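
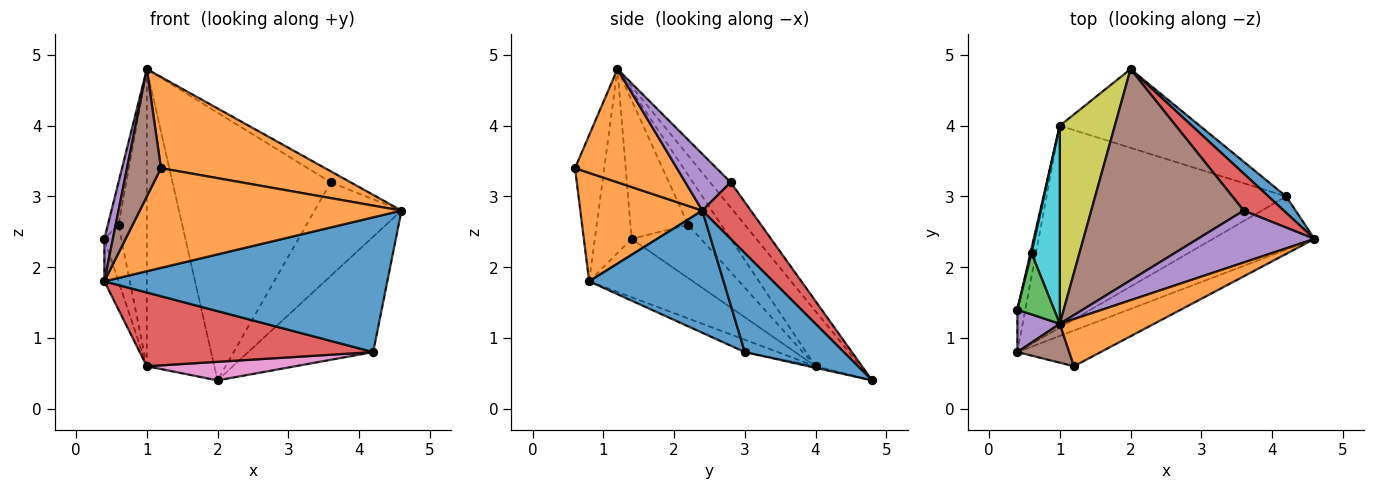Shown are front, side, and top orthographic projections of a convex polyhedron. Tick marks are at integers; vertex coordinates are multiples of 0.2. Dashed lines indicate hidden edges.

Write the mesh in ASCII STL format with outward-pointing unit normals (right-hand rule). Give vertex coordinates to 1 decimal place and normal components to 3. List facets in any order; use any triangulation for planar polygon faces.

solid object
 facet normal 0.617 0.779 0.110
  outer loop
   vertex 4.2 3.0 0.8
   vertex 2.0 4.8 0.4
   vertex 4.6 2.4 2.8
  endloop
 endfacet
 facet normal 0.483 -0.778 0.402
  outer loop
   vertex 1.2 0.6 3.4
   vertex 4.6 2.4 2.8
   vertex 1.0 1.2 4.8
  endloop
 endfacet
 facet normal -0.952 0.175 0.252
  outer loop
   vertex 0.6 2.2 2.6
   vertex 0.4 1.4 2.4
   vertex 1.0 1.2 4.8
  endloop
 endfacet
 facet normal 0.461 0.825 0.326
  outer loop
   vertex 3.6 2.8 3.2
   vertex 4.6 2.4 2.8
   vertex 2.0 4.8 0.4
  endloop
 endfacet
 facet normal 0.429 0.187 0.884
  outer loop
   vertex 3.6 2.8 3.2
   vertex 1.0 1.2 4.8
   vertex 4.6 2.4 2.8
  endloop
 endfacet
 facet normal -0.102 0.781 0.616
  outer loop
   vertex 3.6 2.8 3.2
   vertex 2.0 4.8 0.4
   vertex 1.0 1.2 4.8
  endloop
 endfacet
 facet normal -0.011 -0.230 -0.973
  outer loop
   vertex 1.0 4.0 0.6
   vertex 2.0 4.8 0.4
   vertex 4.2 3.0 0.8
  endloop
 endfacet
 facet normal -0.971 0.238 0.020
  outer loop
   vertex 1.0 4.0 0.6
   vertex 0.4 1.4 2.4
   vertex 0.6 2.2 2.6
  endloop
 endfacet
 facet normal -0.485 0.728 0.485
  outer loop
   vertex 1.0 4.0 0.6
   vertex 1.0 1.2 4.8
   vertex 2.0 4.8 0.4
  endloop
 endfacet
 facet normal -0.697 0.597 0.398
  outer loop
   vertex 1.0 4.0 0.6
   vertex 0.6 2.2 2.6
   vertex 1.0 1.2 4.8
  endloop
 endfacet
 facet normal 0.404 -0.851 -0.336
  outer loop
   vertex 0.4 0.8 1.8
   vertex 4.2 3.0 0.8
   vertex 4.6 2.4 2.8
  endloop
 endfacet
 facet normal 0.402 -0.862 -0.309
  outer loop
   vertex 0.4 0.8 1.8
   vertex 4.6 2.4 2.8
   vertex 1.2 0.6 3.4
  endloop
 endfacet
 facet normal -0.982 0.134 -0.134
  outer loop
   vertex 0.4 0.8 1.8
   vertex 0.4 1.4 2.4
   vertex 1.0 4.0 0.6
  endloop
 endfacet
 facet normal -0.048 -0.343 -0.938
  outer loop
   vertex 0.4 0.8 1.8
   vertex 1.0 4.0 0.6
   vertex 4.2 3.0 0.8
  endloop
 endfacet
 facet normal -0.951 -0.219 0.219
  outer loop
   vertex 0.4 0.8 1.8
   vertex 1.0 1.2 4.8
   vertex 0.4 1.4 2.4
  endloop
 endfacet
 facet normal -0.636 -0.738 0.226
  outer loop
   vertex 0.4 0.8 1.8
   vertex 1.2 0.6 3.4
   vertex 1.0 1.2 4.8
  endloop
 endfacet
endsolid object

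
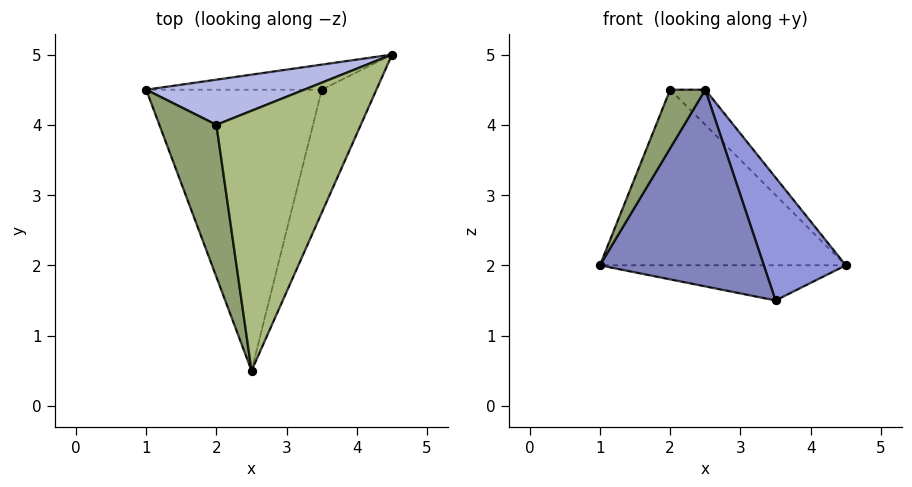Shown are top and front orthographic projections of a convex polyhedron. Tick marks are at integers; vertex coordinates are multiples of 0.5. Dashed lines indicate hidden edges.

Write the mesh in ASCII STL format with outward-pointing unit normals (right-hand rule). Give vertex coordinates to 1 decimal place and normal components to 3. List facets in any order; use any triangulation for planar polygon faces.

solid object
 facet normal -0.115 0.808 -0.577
  outer loop
   vertex 3.5 4.5 1.5
   vertex 1.0 4.5 2.0
   vertex 4.5 5.0 2.0
  endloop
 endfacet
 facet normal -0.162 -0.566 -0.808
  outer loop
   vertex 3.5 4.5 1.5
   vertex 2.5 0.5 4.5
   vertex 1.0 4.5 2.0
  endloop
 endfacet
 facet normal 0.577 -0.577 -0.577
  outer loop
   vertex 3.5 4.5 1.5
   vertex 4.5 5.0 2.0
   vertex 2.5 0.5 4.5
  endloop
 endfacet
 facet normal -0.137 0.959 0.247
  outer loop
   vertex 2.0 4.0 4.5
   vertex 4.5 5.0 2.0
   vertex 1.0 4.5 2.0
  endloop
 endfacet
 facet normal -0.929 -0.133 0.345
  outer loop
   vertex 2.0 4.0 4.5
   vertex 1.0 4.5 2.0
   vertex 2.5 0.5 4.5
  endloop
 endfacet
 facet normal 0.684 0.098 0.723
  outer loop
   vertex 2.0 4.0 4.5
   vertex 2.5 0.5 4.5
   vertex 4.5 5.0 2.0
  endloop
 endfacet
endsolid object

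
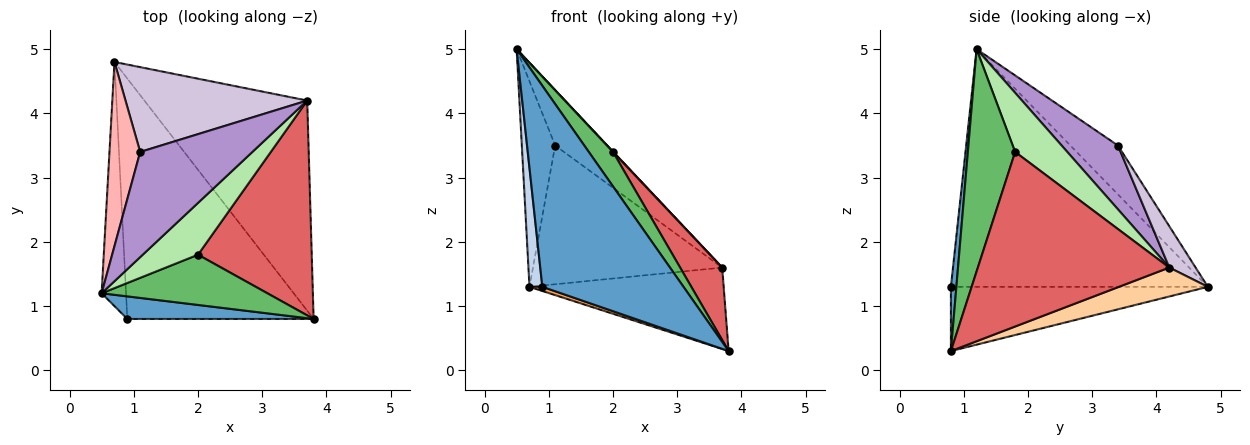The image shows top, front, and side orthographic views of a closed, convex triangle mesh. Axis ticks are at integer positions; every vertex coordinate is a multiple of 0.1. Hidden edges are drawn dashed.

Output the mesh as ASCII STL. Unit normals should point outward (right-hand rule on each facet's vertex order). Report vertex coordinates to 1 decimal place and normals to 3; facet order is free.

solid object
 facet normal 0.038 -0.993 0.112
  outer loop
   vertex 0.9 0.8 1.3
   vertex 3.8 0.8 0.3
   vertex 0.5 1.2 5.0
  endloop
 endfacet
 facet normal -0.994 -0.050 -0.102
  outer loop
   vertex 0.9 0.8 1.3
   vertex 0.5 1.2 5.0
   vertex 0.7 4.8 1.3
  endloop
 endfacet
 facet normal -0.326 -0.016 -0.945
  outer loop
   vertex 0.9 0.8 1.3
   vertex 0.7 4.8 1.3
   vertex 3.8 0.8 0.3
  endloop
 endfacet
 facet normal 0.163 0.357 -0.920
  outer loop
   vertex 3.7 4.2 1.6
   vertex 3.8 0.8 0.3
   vertex 0.7 4.8 1.3
  endloop
 endfacet
 facet normal 0.742 -0.379 0.553
  outer loop
   vertex 2.0 1.8 3.4
   vertex 0.5 1.2 5.0
   vertex 3.8 0.8 0.3
  endloop
 endfacet
 facet normal 0.731 -0.005 0.683
  outer loop
   vertex 2.0 1.8 3.4
   vertex 3.7 4.2 1.6
   vertex 0.5 1.2 5.0
  endloop
 endfacet
 facet normal 0.824 -0.181 0.537
  outer loop
   vertex 2.0 1.8 3.4
   vertex 3.8 0.8 0.3
   vertex 3.7 4.2 1.6
  endloop
 endfacet
 facet normal -0.728 0.510 0.457
  outer loop
   vertex 1.1 3.4 3.5
   vertex 0.7 4.8 1.3
   vertex 0.5 1.2 5.0
  endloop
 endfacet
 facet normal 0.449 0.416 0.790
  outer loop
   vertex 1.1 3.4 3.5
   vertex 0.5 1.2 5.0
   vertex 3.7 4.2 1.6
  endloop
 endfacet
 facet normal 0.118 0.847 0.518
  outer loop
   vertex 1.1 3.4 3.5
   vertex 3.7 4.2 1.6
   vertex 0.7 4.8 1.3
  endloop
 endfacet
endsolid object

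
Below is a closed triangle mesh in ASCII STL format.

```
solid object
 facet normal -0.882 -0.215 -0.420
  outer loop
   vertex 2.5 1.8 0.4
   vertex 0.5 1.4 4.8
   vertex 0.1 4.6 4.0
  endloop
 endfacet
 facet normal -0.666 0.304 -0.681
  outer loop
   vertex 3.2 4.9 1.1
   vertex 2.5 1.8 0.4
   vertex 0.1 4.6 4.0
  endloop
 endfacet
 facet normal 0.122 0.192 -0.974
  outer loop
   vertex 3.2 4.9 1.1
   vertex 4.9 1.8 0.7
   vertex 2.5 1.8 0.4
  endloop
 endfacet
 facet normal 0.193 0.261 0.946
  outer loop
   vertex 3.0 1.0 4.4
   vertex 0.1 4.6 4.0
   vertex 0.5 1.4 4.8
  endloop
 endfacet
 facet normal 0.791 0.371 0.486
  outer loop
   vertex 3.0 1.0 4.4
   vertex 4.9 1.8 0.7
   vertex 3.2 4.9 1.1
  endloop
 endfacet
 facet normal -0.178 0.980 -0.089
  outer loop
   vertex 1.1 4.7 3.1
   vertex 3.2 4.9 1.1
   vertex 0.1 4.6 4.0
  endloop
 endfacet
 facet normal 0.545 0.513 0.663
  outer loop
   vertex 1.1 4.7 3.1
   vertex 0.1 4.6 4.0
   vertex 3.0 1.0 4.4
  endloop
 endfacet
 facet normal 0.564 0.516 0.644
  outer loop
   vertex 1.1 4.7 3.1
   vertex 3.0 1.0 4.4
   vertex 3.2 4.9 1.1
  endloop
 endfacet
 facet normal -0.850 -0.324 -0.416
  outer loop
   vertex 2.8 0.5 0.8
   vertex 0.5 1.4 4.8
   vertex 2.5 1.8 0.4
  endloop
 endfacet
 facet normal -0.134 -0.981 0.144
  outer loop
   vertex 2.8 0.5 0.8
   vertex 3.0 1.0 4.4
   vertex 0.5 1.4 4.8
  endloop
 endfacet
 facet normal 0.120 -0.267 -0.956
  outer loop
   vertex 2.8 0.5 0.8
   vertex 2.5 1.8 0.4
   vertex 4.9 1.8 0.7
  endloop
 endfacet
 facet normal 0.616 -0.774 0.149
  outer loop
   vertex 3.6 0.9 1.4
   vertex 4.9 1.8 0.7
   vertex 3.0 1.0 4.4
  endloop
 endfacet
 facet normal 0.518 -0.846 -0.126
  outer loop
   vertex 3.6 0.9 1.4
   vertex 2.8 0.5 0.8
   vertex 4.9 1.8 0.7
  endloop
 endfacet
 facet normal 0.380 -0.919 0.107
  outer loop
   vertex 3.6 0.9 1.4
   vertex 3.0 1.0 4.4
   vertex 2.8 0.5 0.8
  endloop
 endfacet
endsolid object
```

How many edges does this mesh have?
21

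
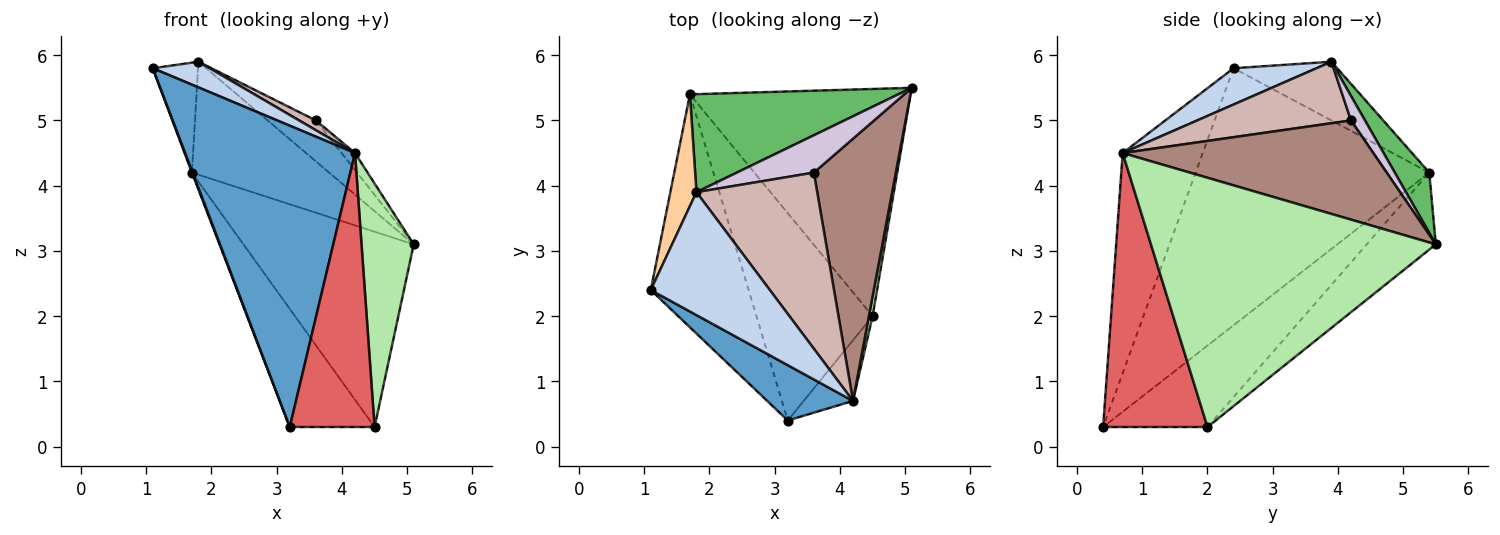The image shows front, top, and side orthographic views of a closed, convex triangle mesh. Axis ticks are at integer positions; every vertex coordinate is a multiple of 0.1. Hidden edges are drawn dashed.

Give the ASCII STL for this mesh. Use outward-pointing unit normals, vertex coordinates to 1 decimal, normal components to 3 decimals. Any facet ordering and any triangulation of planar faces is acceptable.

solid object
 facet normal -0.421 -0.892 0.164
  outer loop
   vertex 4.2 0.7 4.5
   vertex 1.1 2.4 5.8
   vertex 3.2 0.4 0.3
  endloop
 endfacet
 facet normal 0.286 -0.196 0.938
  outer loop
   vertex 4.2 0.7 4.5
   vertex 1.8 3.9 5.9
   vertex 1.1 2.4 5.8
  endloop
 endfacet
 facet normal -0.935 -0.003 -0.356
  outer loop
   vertex 1.7 5.4 4.2
   vertex 3.2 0.4 0.3
   vertex 1.1 2.4 5.8
  endloop
 endfacet
 facet normal -0.849 0.371 0.377
  outer loop
   vertex 1.7 5.4 4.2
   vertex 1.1 2.4 5.8
   vertex 1.8 3.9 5.9
  endloop
 endfacet
 facet normal 0.186 0.742 0.644
  outer loop
   vertex 1.7 5.4 4.2
   vertex 1.8 3.9 5.9
   vertex 5.1 5.5 3.1
  endloop
 endfacet
 facet normal 0.984 -0.180 0.014
  outer loop
   vertex 4.5 2.0 0.3
   vertex 5.1 5.5 3.1
   vertex 4.2 0.7 4.5
  endloop
 endfacet
 facet normal 0.769 -0.625 -0.138
  outer loop
   vertex 4.5 2.0 0.3
   vertex 4.2 0.7 4.5
   vertex 3.2 0.4 0.3
  endloop
 endfacet
 facet normal -0.256 0.630 -0.733
  outer loop
   vertex 4.5 2.0 0.3
   vertex 1.7 5.4 4.2
   vertex 5.1 5.5 3.1
  endloop
 endfacet
 facet normal -0.520 0.423 -0.742
  outer loop
   vertex 4.5 2.0 0.3
   vertex 3.2 0.4 0.3
   vertex 1.7 5.4 4.2
  endloop
 endfacet
 facet normal 0.209 0.722 0.659
  outer loop
   vertex 3.6 4.2 5.0
   vertex 5.1 5.5 3.1
   vertex 1.8 3.9 5.9
  endloop
 endfacet
 facet normal 0.770 0.041 0.636
  outer loop
   vertex 3.6 4.2 5.0
   vertex 4.2 0.7 4.5
   vertex 5.1 5.5 3.1
  endloop
 endfacet
 facet normal 0.453 -0.049 0.890
  outer loop
   vertex 3.6 4.2 5.0
   vertex 1.8 3.9 5.9
   vertex 4.2 0.7 4.5
  endloop
 endfacet
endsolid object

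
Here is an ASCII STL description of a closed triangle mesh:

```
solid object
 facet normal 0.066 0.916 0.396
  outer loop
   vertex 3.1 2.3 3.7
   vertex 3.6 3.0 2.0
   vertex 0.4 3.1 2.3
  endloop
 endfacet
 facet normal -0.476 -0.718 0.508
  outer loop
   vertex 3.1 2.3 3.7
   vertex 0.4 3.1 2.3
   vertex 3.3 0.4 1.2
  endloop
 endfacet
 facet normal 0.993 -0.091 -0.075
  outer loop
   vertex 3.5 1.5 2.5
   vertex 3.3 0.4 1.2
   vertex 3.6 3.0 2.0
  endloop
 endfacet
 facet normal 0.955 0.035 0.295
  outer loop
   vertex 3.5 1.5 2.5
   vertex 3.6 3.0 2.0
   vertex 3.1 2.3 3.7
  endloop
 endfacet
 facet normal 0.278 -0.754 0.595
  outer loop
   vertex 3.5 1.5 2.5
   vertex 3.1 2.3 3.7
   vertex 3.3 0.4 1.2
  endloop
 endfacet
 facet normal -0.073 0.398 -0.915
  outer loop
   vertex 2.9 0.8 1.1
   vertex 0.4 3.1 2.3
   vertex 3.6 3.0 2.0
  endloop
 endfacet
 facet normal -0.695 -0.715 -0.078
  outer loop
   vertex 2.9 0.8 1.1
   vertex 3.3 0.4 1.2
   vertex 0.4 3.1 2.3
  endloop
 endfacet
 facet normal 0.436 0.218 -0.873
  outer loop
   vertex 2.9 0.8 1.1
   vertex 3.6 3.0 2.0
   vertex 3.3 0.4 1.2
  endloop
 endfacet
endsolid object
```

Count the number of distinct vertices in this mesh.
6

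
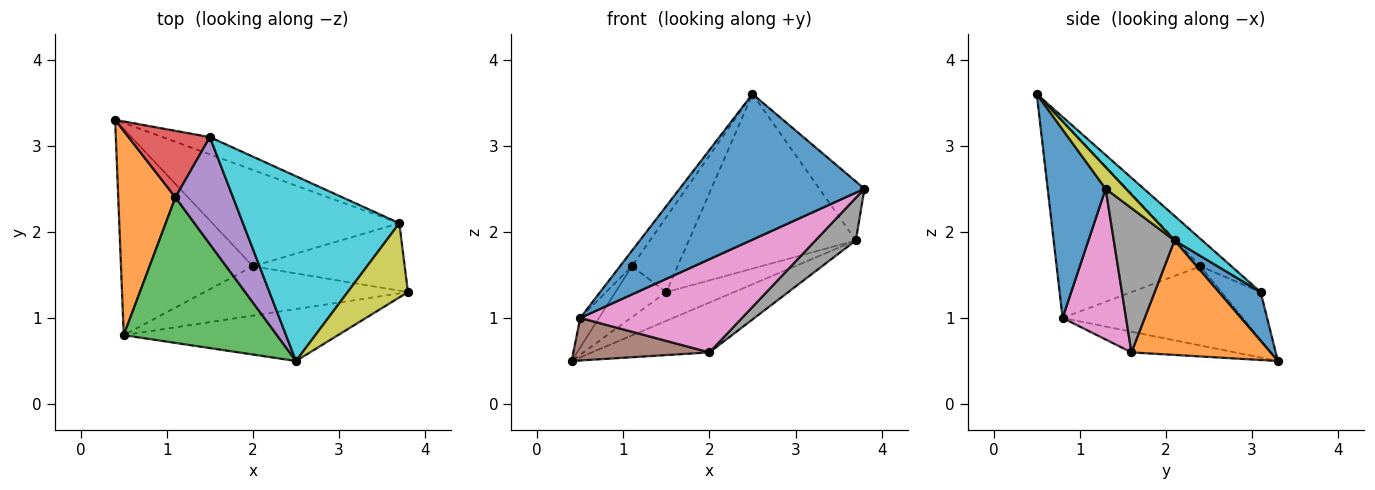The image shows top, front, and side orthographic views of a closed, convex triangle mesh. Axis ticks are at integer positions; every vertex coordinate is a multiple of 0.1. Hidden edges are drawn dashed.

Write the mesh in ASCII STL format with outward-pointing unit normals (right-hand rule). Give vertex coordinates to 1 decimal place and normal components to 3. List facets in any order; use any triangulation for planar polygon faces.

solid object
 facet normal 0.283 -0.903 -0.322
  outer loop
   vertex 0.5 0.8 1.0
   vertex 3.8 1.3 2.5
   vertex 2.5 0.5 3.6
  endloop
 endfacet
 facet normal -0.808 0.084 0.583
  outer loop
   vertex 0.5 0.8 1.0
   vertex 1.1 2.4 1.6
   vertex 0.4 3.3 0.5
  endloop
 endfacet
 facet normal -0.787 0.065 0.613
  outer loop
   vertex 0.5 0.8 1.0
   vertex 2.5 0.5 3.6
   vertex 1.1 2.4 1.6
  endloop
 endfacet
 facet normal -0.423 0.550 0.720
  outer loop
   vertex 1.5 3.1 1.3
   vertex 0.4 3.3 0.5
   vertex 1.1 2.4 1.6
  endloop
 endfacet
 facet normal -0.364 0.535 0.763
  outer loop
   vertex 1.5 3.1 1.3
   vertex 1.1 2.4 1.6
   vertex 2.5 0.5 3.6
  endloop
 endfacet
 facet normal -0.152 -0.200 -0.968
  outer loop
   vertex 2.0 1.6 0.6
   vertex 0.5 0.8 1.0
   vertex 0.4 3.3 0.5
  endloop
 endfacet
 facet normal 0.327 -0.835 -0.442
  outer loop
   vertex 2.0 1.6 0.6
   vertex 3.8 1.3 2.5
   vertex 0.5 0.8 1.0
  endloop
 endfacet
 facet normal 0.626 -0.416 -0.659
  outer loop
   vertex 3.7 2.1 1.9
   vertex 3.8 1.3 2.5
   vertex 2.0 1.6 0.6
  endloop
 endfacet
 facet normal 0.269 0.599 0.754
  outer loop
   vertex 3.7 2.1 1.9
   vertex 2.5 0.5 3.6
   vertex 3.8 1.3 2.5
  endloop
 endfacet
 facet normal 0.113 0.682 0.722
  outer loop
   vertex 3.7 2.1 1.9
   vertex 1.5 3.1 1.3
   vertex 2.5 0.5 3.6
  endloop
 endfacet
 facet normal 0.468 0.758 -0.455
  outer loop
   vertex 3.7 2.1 1.9
   vertex 0.4 3.3 0.5
   vertex 1.5 3.1 1.3
  endloop
 endfacet
 facet normal 0.478 0.404 -0.780
  outer loop
   vertex 3.7 2.1 1.9
   vertex 2.0 1.6 0.6
   vertex 0.4 3.3 0.5
  endloop
 endfacet
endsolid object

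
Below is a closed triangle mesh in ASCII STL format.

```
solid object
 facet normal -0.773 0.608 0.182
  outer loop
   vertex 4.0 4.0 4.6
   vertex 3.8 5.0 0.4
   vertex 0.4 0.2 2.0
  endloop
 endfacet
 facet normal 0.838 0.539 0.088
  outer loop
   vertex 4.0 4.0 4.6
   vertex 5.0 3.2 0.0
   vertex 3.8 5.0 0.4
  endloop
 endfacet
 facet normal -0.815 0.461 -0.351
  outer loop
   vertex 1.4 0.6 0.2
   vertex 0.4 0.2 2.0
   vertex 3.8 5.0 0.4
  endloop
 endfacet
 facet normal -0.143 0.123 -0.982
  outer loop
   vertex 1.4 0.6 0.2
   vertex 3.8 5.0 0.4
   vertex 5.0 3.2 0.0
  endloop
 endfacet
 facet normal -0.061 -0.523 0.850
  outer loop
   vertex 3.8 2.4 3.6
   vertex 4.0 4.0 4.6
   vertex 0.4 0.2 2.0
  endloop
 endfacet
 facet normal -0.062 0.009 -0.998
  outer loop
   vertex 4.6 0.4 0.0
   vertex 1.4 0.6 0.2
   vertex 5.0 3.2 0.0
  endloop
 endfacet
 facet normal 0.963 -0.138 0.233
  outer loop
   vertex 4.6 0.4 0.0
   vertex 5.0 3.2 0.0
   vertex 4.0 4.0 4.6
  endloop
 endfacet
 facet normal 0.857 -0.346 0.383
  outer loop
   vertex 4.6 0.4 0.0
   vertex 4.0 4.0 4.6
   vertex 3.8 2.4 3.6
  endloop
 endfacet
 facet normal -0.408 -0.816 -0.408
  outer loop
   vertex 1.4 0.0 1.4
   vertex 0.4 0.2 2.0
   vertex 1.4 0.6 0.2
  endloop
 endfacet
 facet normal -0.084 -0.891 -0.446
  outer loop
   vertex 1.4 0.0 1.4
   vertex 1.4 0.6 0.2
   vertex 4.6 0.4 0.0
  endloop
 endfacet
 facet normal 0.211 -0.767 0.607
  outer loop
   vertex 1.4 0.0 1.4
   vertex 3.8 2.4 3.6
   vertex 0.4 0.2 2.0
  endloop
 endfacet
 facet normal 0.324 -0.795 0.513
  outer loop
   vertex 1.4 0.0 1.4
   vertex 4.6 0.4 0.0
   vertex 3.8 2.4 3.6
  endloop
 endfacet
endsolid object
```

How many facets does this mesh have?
12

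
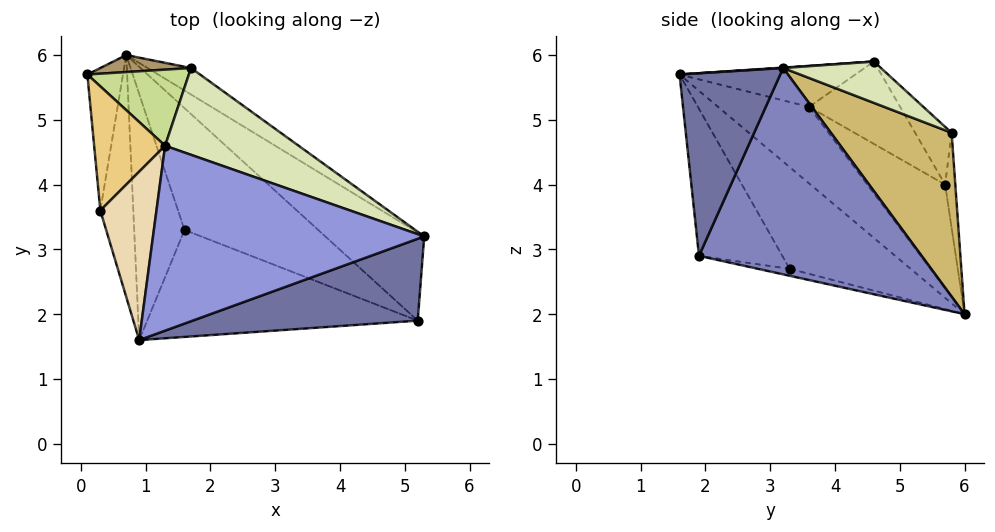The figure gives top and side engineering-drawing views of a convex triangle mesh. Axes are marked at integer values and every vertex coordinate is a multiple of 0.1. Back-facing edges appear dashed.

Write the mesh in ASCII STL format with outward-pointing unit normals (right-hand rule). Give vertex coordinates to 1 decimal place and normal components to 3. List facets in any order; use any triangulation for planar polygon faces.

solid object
 facet normal 0.308 -0.872 0.380
  outer loop
   vertex 5.2 1.9 2.9
   vertex 5.3 3.2 5.8
   vertex 0.9 1.6 5.7
  endloop
 endfacet
 facet normal 0.672 0.667 -0.322
  outer loop
   vertex 5.2 1.9 2.9
   vertex 0.7 6.0 2.0
   vertex 5.3 3.2 5.8
  endloop
 endfacet
 facet normal 0.002 -0.067 0.998
  outer loop
   vertex 1.3 4.6 5.9
   vertex 0.9 1.6 5.7
   vertex 5.3 3.2 5.8
  endloop
 endfacet
 facet normal -0.828 -0.382 -0.410
  outer loop
   vertex 1.6 3.3 2.7
   vertex 0.9 1.6 5.7
   vertex 0.7 6.0 2.0
  endloop
 endfacet
 facet normal -0.284 -0.804 -0.522
  outer loop
   vertex 1.6 3.3 2.7
   vertex 5.2 1.9 2.9
   vertex 0.9 1.6 5.7
  endloop
 endfacet
 facet normal -0.050 -0.266 -0.963
  outer loop
   vertex 1.6 3.3 2.7
   vertex 0.7 6.0 2.0
   vertex 5.2 1.9 2.9
  endloop
 endfacet
 facet normal -0.357 0.693 0.626
  outer loop
   vertex 1.7 5.8 4.8
   vertex 0.1 5.7 4.0
   vertex 1.3 4.6 5.9
  endloop
 endfacet
 facet normal 0.234 0.614 0.754
  outer loop
   vertex 1.7 5.8 4.8
   vertex 1.3 4.6 5.9
   vertex 5.3 3.2 5.8
  endloop
 endfacet
 facet normal -0.118 0.987 0.113
  outer loop
   vertex 1.7 5.8 4.8
   vertex 0.7 6.0 2.0
   vertex 0.1 5.7 4.0
  endloop
 endfacet
 facet normal 0.607 0.778 -0.161
  outer loop
   vertex 1.7 5.8 4.8
   vertex 5.3 3.2 5.8
   vertex 0.7 6.0 2.0
  endloop
 endfacet
 facet normal -0.726 0.288 0.625
  outer loop
   vertex 0.3 3.6 5.2
   vertex 1.3 4.6 5.9
   vertex 0.1 5.7 4.0
  endloop
 endfacet
 facet normal -0.590 0.025 0.807
  outer loop
   vertex 0.3 3.6 5.2
   vertex 0.9 1.6 5.7
   vertex 1.3 4.6 5.9
  endloop
 endfacet
 facet normal -0.912 -0.266 -0.313
  outer loop
   vertex 0.3 3.6 5.2
   vertex 0.1 5.7 4.0
   vertex 0.7 6.0 2.0
  endloop
 endfacet
 facet normal -0.860 -0.351 -0.371
  outer loop
   vertex 0.3 3.6 5.2
   vertex 0.7 6.0 2.0
   vertex 0.9 1.6 5.7
  endloop
 endfacet
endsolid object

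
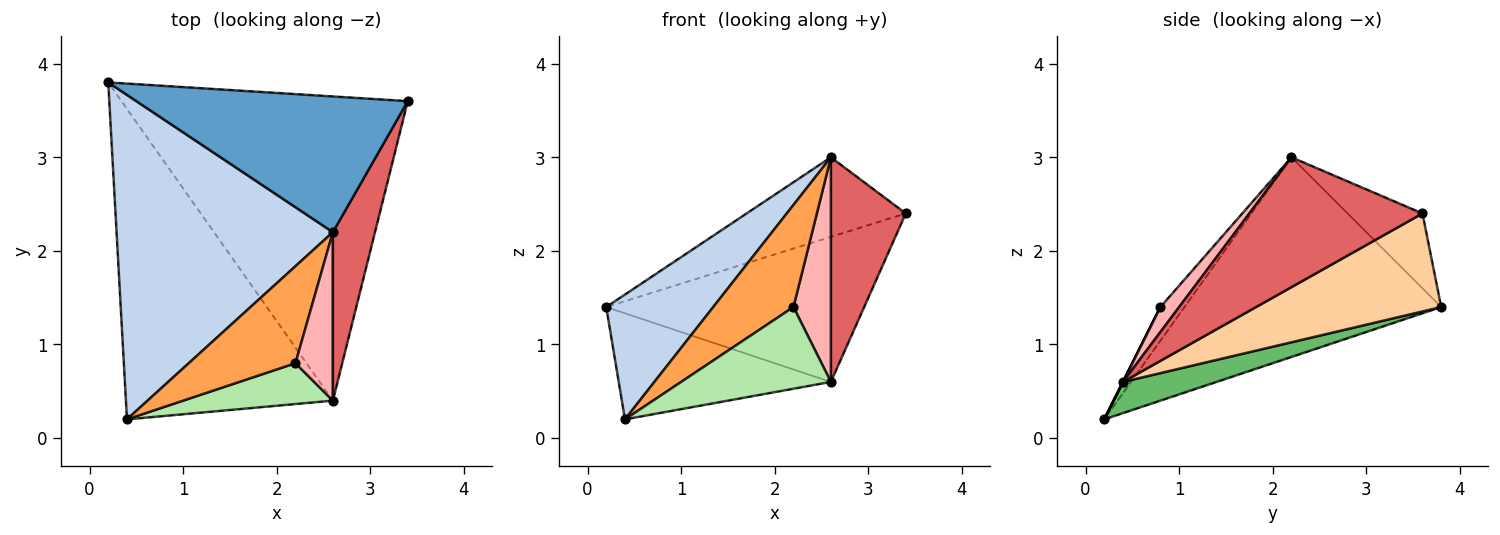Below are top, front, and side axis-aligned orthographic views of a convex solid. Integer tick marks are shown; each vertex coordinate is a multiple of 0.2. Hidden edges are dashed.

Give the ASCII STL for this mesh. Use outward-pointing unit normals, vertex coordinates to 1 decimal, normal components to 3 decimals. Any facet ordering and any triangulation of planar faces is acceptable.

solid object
 facet normal -0.232 0.492 0.839
  outer loop
   vertex 2.6 2.2 3.0
   vertex 3.4 3.6 2.4
   vertex 0.2 3.8 1.4
  endloop
 endfacet
 facet normal -0.653 -0.272 0.707
  outer loop
   vertex 2.6 2.2 3.0
   vertex 0.2 3.8 1.4
   vertex 0.4 0.2 0.2
  endloop
 endfacet
 facet normal -0.213 -0.708 0.673
  outer loop
   vertex 2.2 0.8 1.4
   vertex 2.6 2.2 3.0
   vertex 0.4 0.2 0.2
  endloop
 endfacet
 facet normal 0.295 0.411 -0.862
  outer loop
   vertex 2.6 0.4 0.6
   vertex 0.2 3.8 1.4
   vertex 3.4 3.6 2.4
  endloop
 endfacet
 facet normal 0.141 0.320 -0.937
  outer loop
   vertex 2.6 0.4 0.6
   vertex 0.4 0.2 0.2
   vertex 0.2 3.8 1.4
  endloop
 endfacet
 facet normal 0.000 -0.894 0.447
  outer loop
   vertex 2.6 0.4 0.6
   vertex 2.2 0.8 1.4
   vertex 0.4 0.2 0.2
  endloop
 endfacet
 facet normal 0.880 -0.380 0.285
  outer loop
   vertex 2.6 0.4 0.6
   vertex 3.4 3.6 2.4
   vertex 2.6 2.2 3.0
  endloop
 endfacet
 facet normal 0.371 -0.743 0.557
  outer loop
   vertex 2.6 0.4 0.6
   vertex 2.6 2.2 3.0
   vertex 2.2 0.8 1.4
  endloop
 endfacet
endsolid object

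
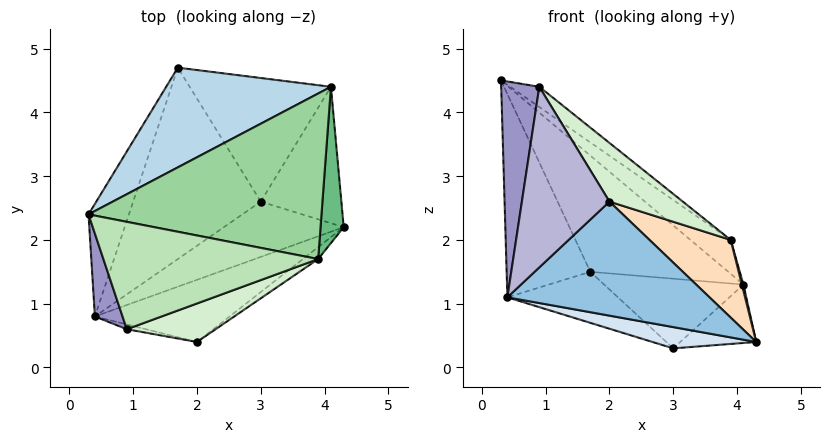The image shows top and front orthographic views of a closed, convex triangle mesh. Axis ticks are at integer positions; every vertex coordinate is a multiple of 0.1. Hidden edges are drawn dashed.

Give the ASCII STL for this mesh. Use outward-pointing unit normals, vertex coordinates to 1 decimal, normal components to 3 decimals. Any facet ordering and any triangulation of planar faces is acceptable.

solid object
 facet normal -0.927 0.328 -0.181
  outer loop
   vertex 0.4 0.8 1.1
   vertex 0.3 2.4 4.5
   vertex 1.7 4.7 1.5
  endloop
 endfacet
 facet normal 0.223 -0.856 -0.467
  outer loop
   vertex 0.4 0.8 1.1
   vertex 4.3 2.2 0.4
   vertex 2.0 0.4 2.6
  endloop
 endfacet
 facet normal 0.147 0.750 0.644
  outer loop
   vertex 4.1 4.4 1.3
   vertex 1.7 4.7 1.5
   vertex 0.3 2.4 4.5
  endloop
 endfacet
 facet normal -0.039 -0.359 -0.933
  outer loop
   vertex 3.0 2.6 0.3
   vertex 4.3 2.2 0.4
   vertex 0.4 0.8 1.1
  endloop
 endfacet
 facet normal -0.430 0.233 -0.873
  outer loop
   vertex 3.0 2.6 0.3
   vertex 0.4 0.8 1.1
   vertex 1.7 4.7 1.5
  endloop
 endfacet
 facet normal 0.188 0.386 -0.903
  outer loop
   vertex 3.0 2.6 0.3
   vertex 4.1 4.4 1.3
   vertex 4.3 2.2 0.4
  endloop
 endfacet
 facet normal -0.011 0.491 -0.871
  outer loop
   vertex 3.0 2.6 0.3
   vertex 1.7 4.7 1.5
   vertex 4.1 4.4 1.3
  endloop
 endfacet
 facet normal 0.532 -0.837 -0.129
  outer loop
   vertex 3.9 1.7 2.0
   vertex 2.0 0.4 2.6
   vertex 4.3 2.2 0.4
  endloop
 endfacet
 facet normal 0.971 -0.010 0.240
  outer loop
   vertex 3.9 1.7 2.0
   vertex 4.3 2.2 0.4
   vertex 4.1 4.4 1.3
  endloop
 endfacet
 facet normal 0.584 0.163 0.795
  outer loop
   vertex 3.9 1.7 2.0
   vertex 4.1 4.4 1.3
   vertex 0.3 2.4 4.5
  endloop
 endfacet
 facet normal 0.583 0.150 0.798
  outer loop
   vertex 0.9 0.6 4.4
   vertex 3.9 1.7 2.0
   vertex 0.3 2.4 4.5
  endloop
 endfacet
 facet normal 0.598 -0.670 0.440
  outer loop
   vertex 0.9 0.6 4.4
   vertex 2.0 0.4 2.6
   vertex 3.9 1.7 2.0
  endloop
 endfacet
 facet normal -0.939 -0.320 0.123
  outer loop
   vertex 0.9 0.6 4.4
   vertex 0.3 2.4 4.5
   vertex 0.4 0.8 1.1
  endloop
 endfacet
 facet normal -0.220 -0.975 -0.026
  outer loop
   vertex 0.9 0.6 4.4
   vertex 0.4 0.8 1.1
   vertex 2.0 0.4 2.6
  endloop
 endfacet
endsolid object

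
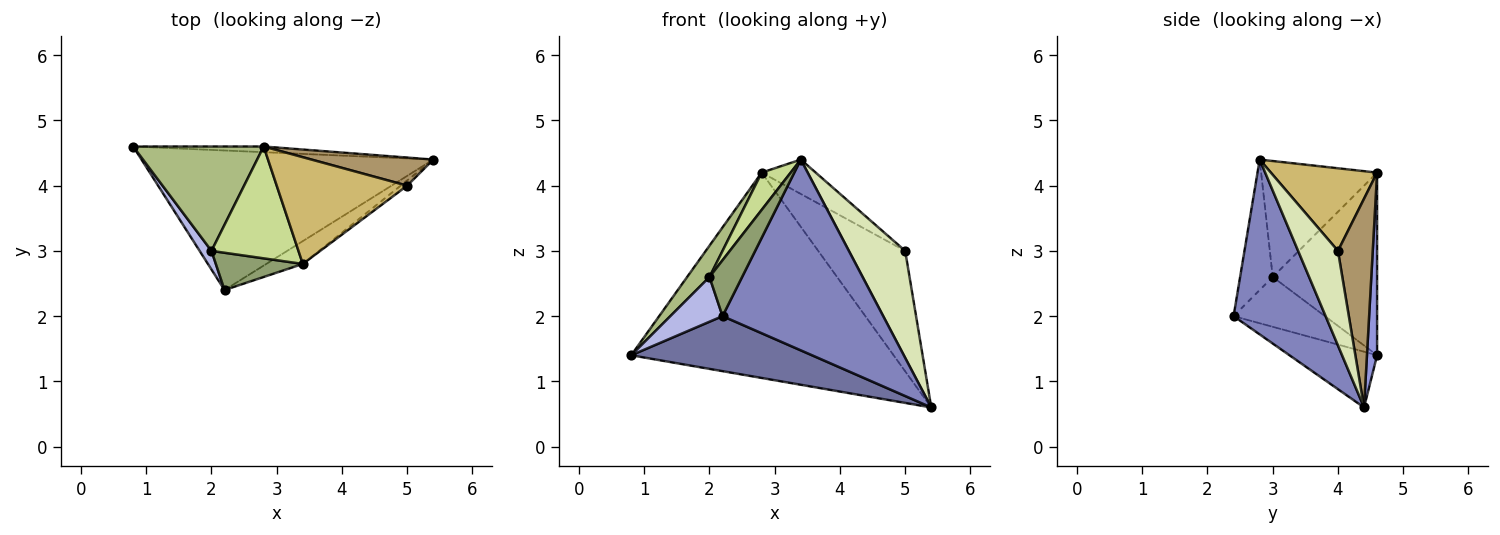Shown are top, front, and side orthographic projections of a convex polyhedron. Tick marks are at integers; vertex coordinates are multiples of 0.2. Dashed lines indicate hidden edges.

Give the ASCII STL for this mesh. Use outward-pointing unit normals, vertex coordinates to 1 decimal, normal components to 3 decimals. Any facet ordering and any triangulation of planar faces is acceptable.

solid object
 facet normal -0.175 -0.361 -0.916
  outer loop
   vertex 2.2 2.4 2.0
   vertex 0.8 4.6 1.4
   vertex 5.4 4.4 0.6
  endloop
 endfacet
 facet normal 0.494 -0.863 -0.103
  outer loop
   vertex 3.4 2.8 4.4
   vertex 2.2 2.4 2.0
   vertex 5.4 4.4 0.6
  endloop
 endfacet
 facet normal 0.039 0.999 -0.028
  outer loop
   vertex 2.8 4.6 4.2
   vertex 5.4 4.4 0.6
   vertex 0.8 4.6 1.4
  endloop
 endfacet
 facet normal -0.850 -0.486 0.202
  outer loop
   vertex 2.0 3.0 2.6
   vertex 0.8 4.6 1.4
   vertex 2.2 2.4 2.0
  endloop
 endfacet
 facet normal -0.640 -0.640 0.426
  outer loop
   vertex 2.0 3.0 2.6
   vertex 2.2 2.4 2.0
   vertex 3.4 2.8 4.4
  endloop
 endfacet
 facet normal -0.802 -0.172 0.573
  outer loop
   vertex 2.0 3.0 2.6
   vertex 2.8 4.6 4.2
   vertex 0.8 4.6 1.4
  endloop
 endfacet
 facet normal -0.784 -0.196 0.588
  outer loop
   vertex 2.0 3.0 2.6
   vertex 3.4 2.8 4.4
   vertex 2.8 4.6 4.2
  endloop
 endfacet
 facet normal 0.577 -0.816 -0.040
  outer loop
   vertex 5.0 4.0 3.0
   vertex 3.4 2.8 4.4
   vertex 5.4 4.4 0.6
  endloop
 endfacet
 facet normal 0.363 0.907 0.212
  outer loop
   vertex 5.0 4.0 3.0
   vertex 5.4 4.4 0.6
   vertex 2.8 4.6 4.2
  endloop
 endfacet
 facet normal 0.516 0.263 0.815
  outer loop
   vertex 5.0 4.0 3.0
   vertex 2.8 4.6 4.2
   vertex 3.4 2.8 4.4
  endloop
 endfacet
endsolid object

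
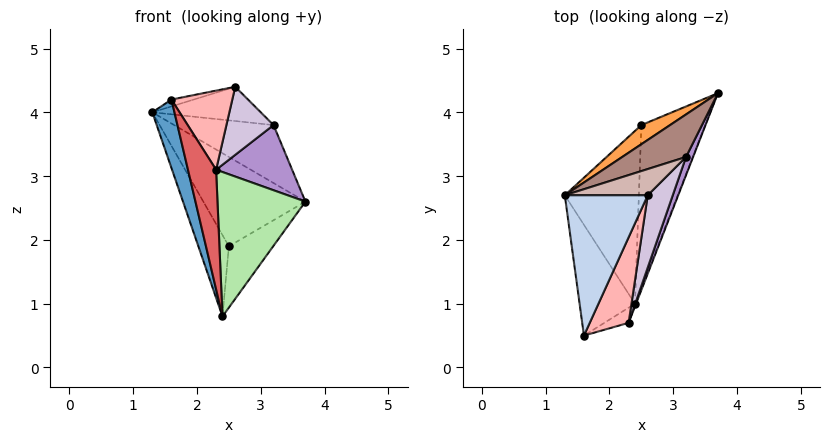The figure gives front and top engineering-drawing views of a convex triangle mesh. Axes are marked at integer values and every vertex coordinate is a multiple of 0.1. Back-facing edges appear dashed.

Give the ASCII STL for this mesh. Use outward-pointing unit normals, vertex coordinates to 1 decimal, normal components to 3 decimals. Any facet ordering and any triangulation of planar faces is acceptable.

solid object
 facet normal -0.957 -0.153 -0.248
  outer loop
   vertex 1.6 0.5 4.2
   vertex 1.3 2.7 4.0
   vertex 2.4 1.0 0.8
  endloop
 endfacet
 facet normal -0.294 0.047 0.955
  outer loop
   vertex 2.6 2.7 4.4
   vertex 1.3 2.7 4.0
   vertex 1.6 0.5 4.2
  endloop
 endfacet
 facet normal -0.468 0.864 0.185
  outer loop
   vertex 2.5 3.8 1.9
   vertex 1.3 2.7 4.0
   vertex 3.7 4.3 2.6
  endloop
 endfacet
 facet normal -0.892 0.193 -0.409
  outer loop
   vertex 2.5 3.8 1.9
   vertex 2.4 1.0 0.8
   vertex 1.3 2.7 4.0
  endloop
 endfacet
 facet normal 0.370 0.328 -0.869
  outer loop
   vertex 2.5 3.8 1.9
   vertex 3.7 4.3 2.6
   vertex 2.4 1.0 0.8
  endloop
 endfacet
 facet normal 0.932 -0.363 -0.007
  outer loop
   vertex 2.3 0.7 3.1
   vertex 2.4 1.0 0.8
   vertex 3.7 4.3 2.6
  endloop
 endfacet
 facet normal 0.086 -0.988 -0.125
  outer loop
   vertex 2.3 0.7 3.1
   vertex 1.6 0.5 4.2
   vertex 2.4 1.0 0.8
  endloop
 endfacet
 facet normal 0.803 -0.405 0.437
  outer loop
   vertex 2.3 0.7 3.1
   vertex 2.6 2.7 4.4
   vertex 1.6 0.5 4.2
  endloop
 endfacet
 facet normal 0.932 -0.349 0.098
  outer loop
   vertex 3.2 3.3 3.8
   vertex 2.3 0.7 3.1
   vertex 3.7 4.3 2.6
  endloop
 endfacet
 facet normal 0.816 -0.396 0.421
  outer loop
   vertex 3.2 3.3 3.8
   vertex 2.6 2.7 4.4
   vertex 2.3 0.7 3.1
  endloop
 endfacet
 facet normal -0.189 0.792 0.581
  outer loop
   vertex 3.2 3.3 3.8
   vertex 3.7 4.3 2.6
   vertex 1.3 2.7 4.0
  endloop
 endfacet
 facet normal -0.184 0.781 0.597
  outer loop
   vertex 3.2 3.3 3.8
   vertex 1.3 2.7 4.0
   vertex 2.6 2.7 4.4
  endloop
 endfacet
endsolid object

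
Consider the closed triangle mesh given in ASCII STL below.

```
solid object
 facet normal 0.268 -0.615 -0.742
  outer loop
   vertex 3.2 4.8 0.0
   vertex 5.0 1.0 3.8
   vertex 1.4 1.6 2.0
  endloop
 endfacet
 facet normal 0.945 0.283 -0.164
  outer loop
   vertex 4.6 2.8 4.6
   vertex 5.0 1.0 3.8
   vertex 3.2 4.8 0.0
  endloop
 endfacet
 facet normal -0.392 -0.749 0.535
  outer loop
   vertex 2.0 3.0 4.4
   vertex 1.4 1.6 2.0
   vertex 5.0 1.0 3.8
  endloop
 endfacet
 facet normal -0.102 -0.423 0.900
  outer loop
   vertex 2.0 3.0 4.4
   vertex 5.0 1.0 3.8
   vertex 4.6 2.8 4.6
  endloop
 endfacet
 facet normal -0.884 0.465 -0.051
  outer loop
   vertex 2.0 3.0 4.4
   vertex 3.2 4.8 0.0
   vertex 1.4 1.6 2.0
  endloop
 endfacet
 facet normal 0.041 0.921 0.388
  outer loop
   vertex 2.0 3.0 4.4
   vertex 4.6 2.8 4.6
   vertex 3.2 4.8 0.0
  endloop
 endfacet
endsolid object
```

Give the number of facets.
6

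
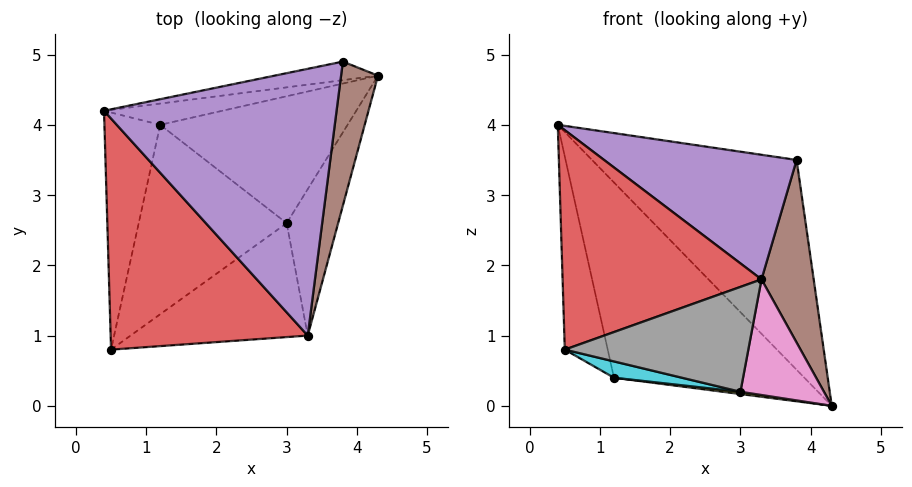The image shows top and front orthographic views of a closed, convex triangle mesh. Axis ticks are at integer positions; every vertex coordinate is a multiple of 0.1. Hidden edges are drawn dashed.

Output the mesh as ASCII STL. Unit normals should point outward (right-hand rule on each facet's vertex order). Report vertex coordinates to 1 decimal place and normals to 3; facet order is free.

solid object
 facet normal -0.213 0.973 -0.086
  outer loop
   vertex 3.8 4.9 3.5
   vertex 4.3 4.7 0.0
   vertex 0.4 4.2 4.0
  endloop
 endfacet
 facet normal -0.232 0.967 -0.105
  outer loop
   vertex 1.2 4.0 0.4
   vertex 0.4 4.2 4.0
   vertex 4.3 4.7 0.0
  endloop
 endfacet
 facet normal -0.958 0.182 -0.223
  outer loop
   vertex 1.2 4.0 0.4
   vertex 0.5 0.8 0.8
   vertex 0.4 4.2 4.0
  endloop
 endfacet
 facet normal -0.205 -0.674 0.710
  outer loop
   vertex 3.3 1.0 1.8
   vertex 0.4 4.2 4.0
   vertex 0.5 0.8 0.8
  endloop
 endfacet
 facet normal 0.215 -0.413 0.885
  outer loop
   vertex 3.3 1.0 1.8
   vertex 3.8 4.9 3.5
   vertex 0.4 4.2 4.0
  endloop
 endfacet
 facet normal 0.970 -0.190 0.149
  outer loop
   vertex 3.3 1.0 1.8
   vertex 4.3 4.7 0.0
   vertex 3.8 4.9 3.5
  endloop
 endfacet
 facet normal 0.661 -0.465 -0.589
  outer loop
   vertex 3.0 2.6 0.2
   vertex 4.3 4.7 0.0
   vertex 3.3 1.0 1.8
  endloop
 endfacet
 facet normal 0.297 -0.647 -0.702
  outer loop
   vertex 3.0 2.6 0.2
   vertex 3.3 1.0 1.8
   vertex 0.5 0.8 0.8
  endloop
 endfacet
 facet normal -0.124 -0.018 -0.992
  outer loop
   vertex 3.0 2.6 0.2
   vertex 1.2 4.0 0.4
   vertex 4.3 4.7 0.0
  endloop
 endfacet
 facet normal -0.175 -0.084 -0.981
  outer loop
   vertex 3.0 2.6 0.2
   vertex 0.5 0.8 0.8
   vertex 1.2 4.0 0.4
  endloop
 endfacet
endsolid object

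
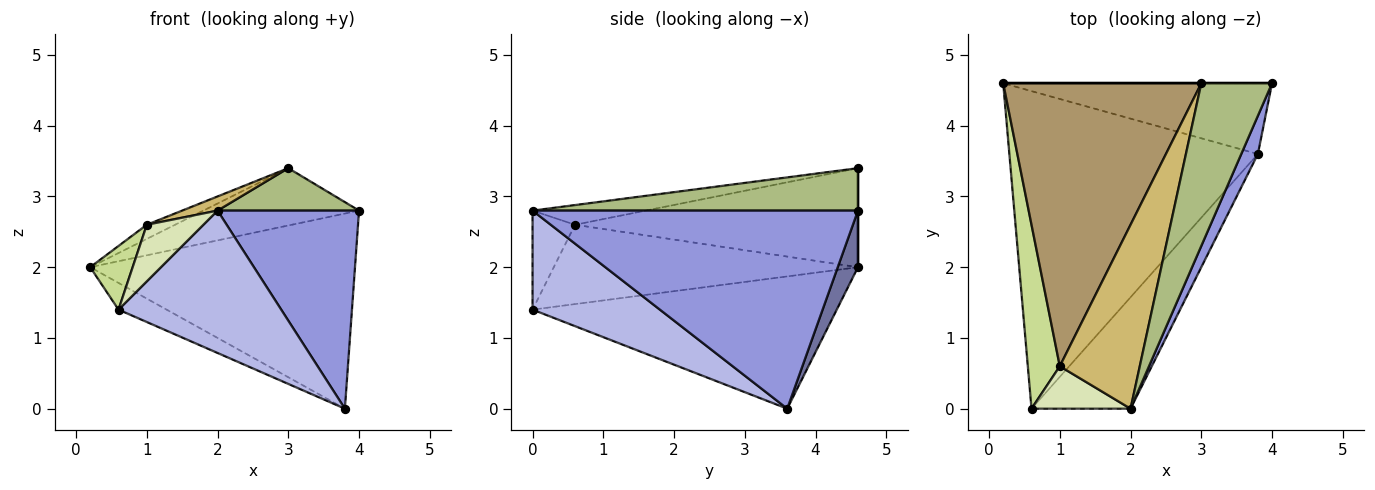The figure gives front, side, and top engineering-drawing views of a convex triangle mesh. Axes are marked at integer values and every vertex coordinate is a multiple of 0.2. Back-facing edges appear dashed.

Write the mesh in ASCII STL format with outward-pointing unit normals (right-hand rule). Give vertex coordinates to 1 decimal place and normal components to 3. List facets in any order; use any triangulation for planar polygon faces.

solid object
 facet normal 0.072 0.938 -0.340
  outer loop
   vertex 3.8 3.6 0.0
   vertex 0.2 4.6 2.0
   vertex 4.0 4.6 2.8
  endloop
 endfacet
 facet normal -0.469 0.074 -0.880
  outer loop
   vertex 3.8 3.6 0.0
   vertex 0.6 0.0 1.4
   vertex 0.2 4.6 2.0
  endloop
 endfacet
 facet normal 0.914 -0.398 0.077
  outer loop
   vertex 2.0 0.0 2.8
   vertex 3.8 3.6 0.0
   vertex 4.0 4.6 2.8
  endloop
 endfacet
 facet normal 0.525 -0.670 -0.525
  outer loop
   vertex 2.0 0.0 2.8
   vertex 0.6 0.0 1.4
   vertex 3.8 3.6 0.0
  endloop
 endfacet
 facet normal 0.000 1.000 0.000
  outer loop
   vertex 3.0 4.6 3.4
   vertex 4.0 4.6 2.8
   vertex 0.2 4.6 2.0
  endloop
 endfacet
 facet normal 0.502 -0.218 0.837
  outer loop
   vertex 3.0 4.6 3.4
   vertex 2.0 0.0 2.8
   vertex 4.0 4.6 2.8
  endloop
 endfacet
 facet normal -0.920 -0.128 0.371
  outer loop
   vertex 1.0 0.6 2.6
   vertex 0.2 4.6 2.0
   vertex 0.6 0.0 1.4
  endloop
 endfacet
 facet normal -0.514 -0.686 0.514
  outer loop
   vertex 1.0 0.6 2.6
   vertex 0.6 0.0 1.4
   vertex 2.0 0.0 2.8
  endloop
 endfacet
 facet normal -0.447 0.045 0.894
  outer loop
   vertex 1.0 0.6 2.6
   vertex 3.0 4.6 3.4
   vertex 0.2 4.6 2.0
  endloop
 endfacet
 facet normal -0.238 -0.074 0.968
  outer loop
   vertex 1.0 0.6 2.6
   vertex 2.0 0.0 2.8
   vertex 3.0 4.6 3.4
  endloop
 endfacet
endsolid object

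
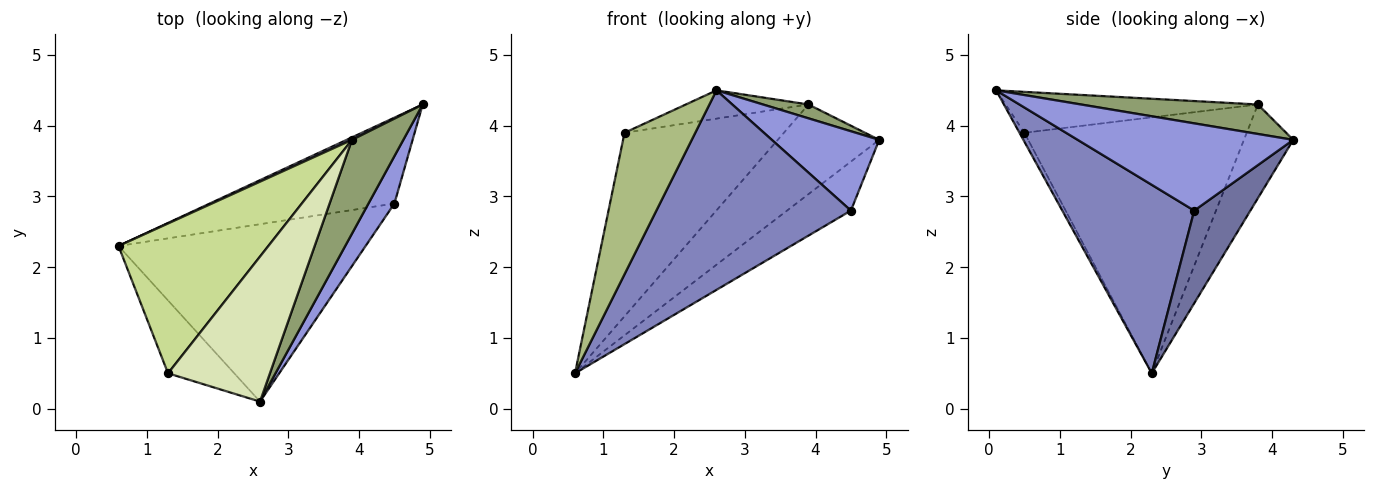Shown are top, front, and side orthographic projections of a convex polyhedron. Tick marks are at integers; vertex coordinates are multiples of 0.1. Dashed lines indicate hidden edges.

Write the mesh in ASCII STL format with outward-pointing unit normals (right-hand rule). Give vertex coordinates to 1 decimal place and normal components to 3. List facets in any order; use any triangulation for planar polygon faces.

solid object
 facet normal 0.400 0.454 -0.796
  outer loop
   vertex 4.5 2.9 2.8
   vertex 0.6 2.3 0.5
   vertex 4.9 4.3 3.8
  endloop
 endfacet
 facet normal 0.452 -0.667 -0.593
  outer loop
   vertex 4.5 2.9 2.8
   vertex 2.6 0.1 4.5
   vertex 0.6 2.3 0.5
  endloop
 endfacet
 facet normal 0.865 -0.431 0.257
  outer loop
   vertex 4.5 2.9 2.8
   vertex 4.9 4.3 3.8
   vertex 2.6 0.1 4.5
  endloop
 endfacet
 facet normal -0.437 0.899 0.025
  outer loop
   vertex 3.9 3.8 4.3
   vertex 4.9 4.3 3.8
   vertex 0.6 2.3 0.5
  endloop
 endfacet
 facet normal 0.494 -0.127 0.860
  outer loop
   vertex 3.9 3.8 4.3
   vertex 2.6 0.1 4.5
   vertex 4.9 4.3 3.8
  endloop
 endfacet
 facet normal -0.062 -0.887 -0.457
  outer loop
   vertex 1.3 0.5 3.9
   vertex 0.6 2.3 0.5
   vertex 2.6 0.1 4.5
  endloop
 endfacet
 facet normal -0.734 0.526 0.430
  outer loop
   vertex 1.3 0.5 3.9
   vertex 3.9 3.8 4.3
   vertex 0.6 2.3 0.5
  endloop
 endfacet
 facet normal -0.367 0.178 0.913
  outer loop
   vertex 1.3 0.5 3.9
   vertex 2.6 0.1 4.5
   vertex 3.9 3.8 4.3
  endloop
 endfacet
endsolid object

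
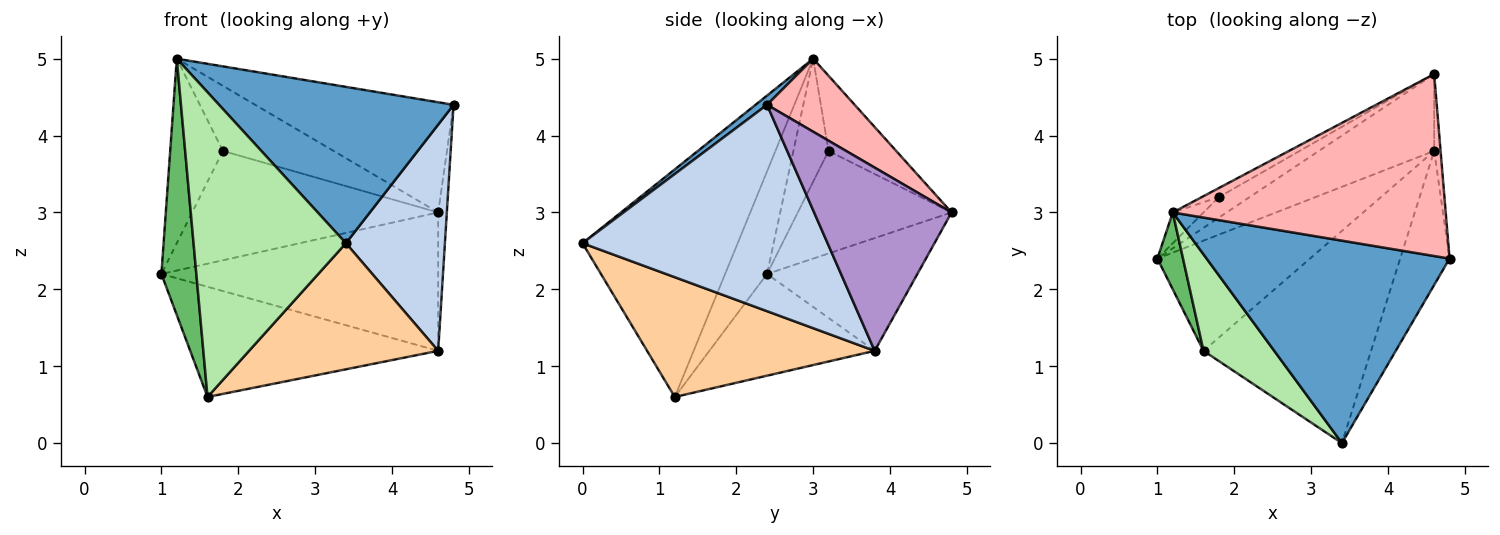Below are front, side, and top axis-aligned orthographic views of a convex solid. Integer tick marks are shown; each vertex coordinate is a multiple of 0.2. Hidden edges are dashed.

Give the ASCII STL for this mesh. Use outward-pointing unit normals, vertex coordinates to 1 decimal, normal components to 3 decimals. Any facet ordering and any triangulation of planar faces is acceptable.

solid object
 facet normal 0.030 -0.611 0.791
  outer loop
   vertex 1.2 3.0 5.0
   vertex 3.4 0.0 2.6
   vertex 4.8 2.4 4.4
  endloop
 endfacet
 facet normal 0.905 -0.366 -0.217
  outer loop
   vertex 4.6 3.8 1.2
   vertex 4.8 2.4 4.4
   vertex 3.4 0.0 2.6
  endloop
 endfacet
 facet normal -0.426 0.640 -0.640
  outer loop
   vertex 1.6 1.2 0.6
   vertex 1.0 2.4 2.2
   vertex 4.6 3.8 1.2
  endloop
 endfacet
 facet normal 0.524 -0.435 -0.732
  outer loop
   vertex 1.6 1.2 0.6
   vertex 4.6 3.8 1.2
   vertex 3.4 0.0 2.6
  endloop
 endfacet
 facet normal -0.754 -0.629 0.189
  outer loop
   vertex 1.6 1.2 0.6
   vertex 1.2 3.0 5.0
   vertex 1.0 2.4 2.2
  endloop
 endfacet
 facet normal -0.697 -0.684 0.217
  outer loop
   vertex 1.6 1.2 0.6
   vertex 3.4 0.0 2.6
   vertex 1.2 3.0 5.0
  endloop
 endfacet
 facet normal -0.429 0.790 -0.439
  outer loop
   vertex 4.6 4.8 3.0
   vertex 4.6 3.8 1.2
   vertex 1.0 2.4 2.2
  endloop
 endfacet
 facet normal 0.223 0.505 0.834
  outer loop
   vertex 4.6 4.8 3.0
   vertex 1.2 3.0 5.0
   vertex 4.8 2.4 4.4
  endloop
 endfacet
 facet normal 0.997 0.063 -0.035
  outer loop
   vertex 4.6 4.8 3.0
   vertex 4.8 2.4 4.4
   vertex 4.6 3.8 1.2
  endloop
 endfacet
 facet normal -0.549 0.824 -0.137
  outer loop
   vertex 1.8 3.2 3.8
   vertex 1.0 2.4 2.2
   vertex 1.2 3.0 5.0
  endloop
 endfacet
 facet normal -0.523 0.837 -0.157
  outer loop
   vertex 1.8 3.2 3.8
   vertex 4.6 4.8 3.0
   vertex 1.0 2.4 2.2
  endloop
 endfacet
 facet normal -0.518 0.847 -0.118
  outer loop
   vertex 1.8 3.2 3.8
   vertex 1.2 3.0 5.0
   vertex 4.6 4.8 3.0
  endloop
 endfacet
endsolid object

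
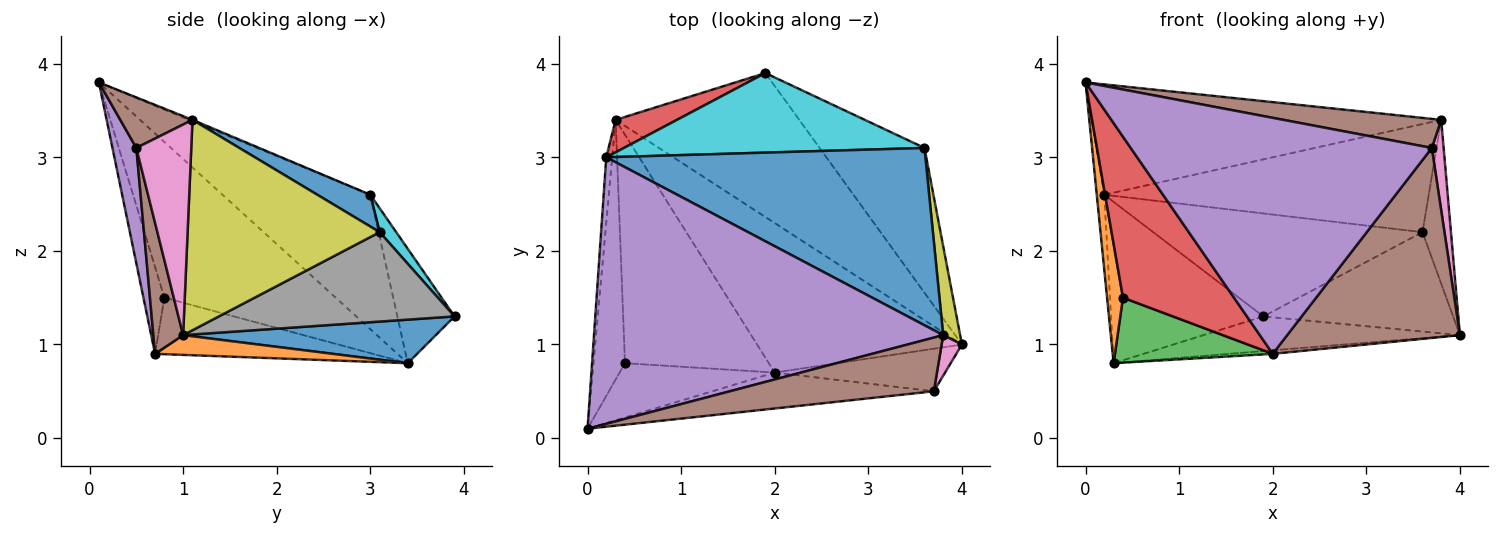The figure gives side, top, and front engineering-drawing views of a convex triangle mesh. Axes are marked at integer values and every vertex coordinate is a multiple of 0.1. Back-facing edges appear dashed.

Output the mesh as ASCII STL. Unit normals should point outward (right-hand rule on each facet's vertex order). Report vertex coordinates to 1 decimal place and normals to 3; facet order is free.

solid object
 facet normal 0.225 0.228 -0.947
  outer loop
   vertex 0.3 3.4 0.8
   vertex 1.9 3.9 1.3
   vertex 4.0 1.0 1.1
  endloop
 endfacet
 facet normal -0.976 -0.091 -0.197
  outer loop
   vertex 0.4 0.8 1.5
   vertex 0.0 0.1 3.8
   vertex 0.3 3.4 0.8
  endloop
 endfacet
 facet normal -0.998 0.051 -0.044
  outer loop
   vertex 0.2 3.0 2.6
   vertex 0.3 3.4 0.8
   vertex 0.0 0.1 3.8
  endloop
 endfacet
 facet normal -0.345 0.920 0.185
  outer loop
   vertex 0.2 3.0 2.6
   vertex 1.9 3.9 1.3
   vertex 0.3 3.4 0.8
  endloop
 endfacet
 facet normal -0.003 0.383 0.924
  outer loop
   vertex 0.2 3.0 2.6
   vertex 0.0 0.1 3.8
   vertex 3.8 1.1 3.4
  endloop
 endfacet
 facet normal 0.213 -0.465 0.859
  outer loop
   vertex 3.7 0.5 3.1
   vertex 3.8 1.1 3.4
   vertex 0.0 0.1 3.8
  endloop
 endfacet
 facet normal 0.973 -0.209 0.094
  outer loop
   vertex 3.7 0.5 3.1
   vertex 4.0 1.0 1.1
   vertex 3.8 1.1 3.4
  endloop
 endfacet
 facet normal 0.575 0.463 -0.675
  outer loop
   vertex 3.6 3.1 2.2
   vertex 4.0 1.0 1.1
   vertex 1.9 3.9 1.3
  endloop
 endfacet
 facet normal 0.986 0.146 0.079
  outer loop
   vertex 3.6 3.1 2.2
   vertex 3.8 1.1 3.4
   vertex 4.0 1.0 1.1
  endloop
 endfacet
 facet normal 0.049 0.790 0.611
  outer loop
   vertex 3.6 3.1 2.2
   vertex 1.9 3.9 1.3
   vertex 0.2 3.0 2.6
  endloop
 endfacet
 facet normal 0.085 0.519 0.851
  outer loop
   vertex 3.6 3.1 2.2
   vertex 0.2 3.0 2.6
   vertex 3.8 1.1 3.4
  endloop
 endfacet
 facet normal 0.096 0.024 -0.995
  outer loop
   vertex 2.0 0.7 0.9
   vertex 0.3 3.4 0.8
   vertex 4.0 1.0 1.1
  endloop
 endfacet
 facet normal -0.353 -0.256 -0.900
  outer loop
   vertex 2.0 0.7 0.9
   vertex 0.4 0.8 1.5
   vertex 0.3 3.4 0.8
  endloop
 endfacet
 facet normal -0.176 -0.933 -0.315
  outer loop
   vertex 2.0 0.7 0.9
   vertex 0.0 0.1 3.8
   vertex 0.4 0.8 1.5
  endloop
 endfacet
 facet normal 0.078 -0.986 -0.150
  outer loop
   vertex 2.0 0.7 0.9
   vertex 3.7 0.5 3.1
   vertex 0.0 0.1 3.8
  endloop
 endfacet
 facet normal 0.166 -0.962 -0.216
  outer loop
   vertex 2.0 0.7 0.9
   vertex 4.0 1.0 1.1
   vertex 3.7 0.5 3.1
  endloop
 endfacet
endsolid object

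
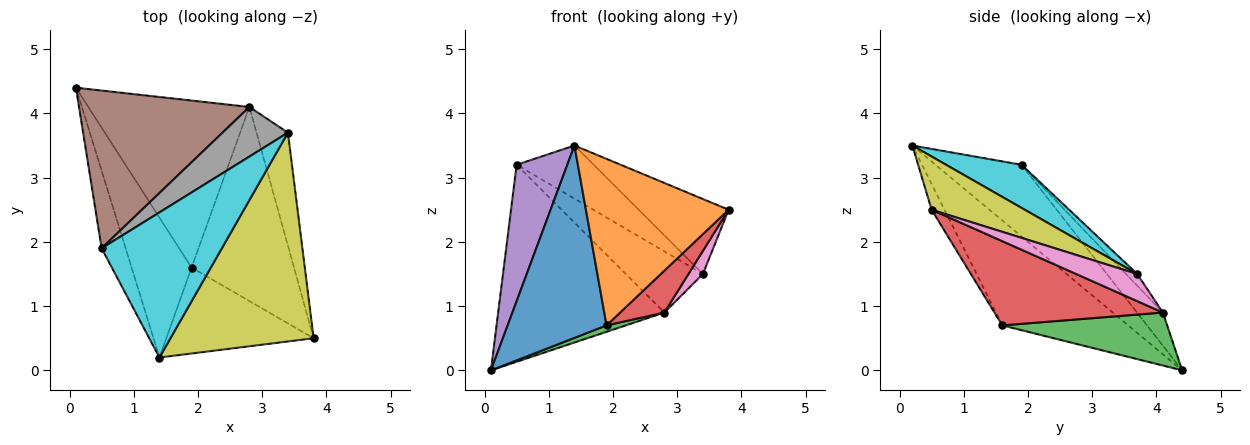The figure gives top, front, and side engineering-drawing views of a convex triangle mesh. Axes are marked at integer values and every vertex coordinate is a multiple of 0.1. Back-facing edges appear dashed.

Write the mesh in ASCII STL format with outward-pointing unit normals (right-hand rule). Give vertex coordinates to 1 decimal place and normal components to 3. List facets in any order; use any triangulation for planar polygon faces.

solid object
 facet normal -0.717 -0.564 -0.410
  outer loop
   vertex 1.9 1.6 0.7
   vertex 1.4 0.2 3.5
   vertex 0.1 4.4 0.0
  endloop
 endfacet
 facet normal -0.080 -0.886 -0.457
  outer loop
   vertex 1.9 1.6 0.7
   vertex 3.8 0.5 2.5
   vertex 1.4 0.2 3.5
  endloop
 endfacet
 facet normal 0.312 -0.037 -0.949
  outer loop
   vertex 1.9 1.6 0.7
   vertex 0.1 4.4 0.0
   vertex 2.8 4.1 0.9
  endloop
 endfacet
 facet normal 0.626 -0.165 -0.762
  outer loop
   vertex 1.9 1.6 0.7
   vertex 2.8 4.1 0.9
   vertex 3.8 0.5 2.5
  endloop
 endfacet
 facet normal -0.828 -0.487 -0.277
  outer loop
   vertex 0.5 1.9 3.2
   vertex 0.1 4.4 0.0
   vertex 1.4 0.2 3.5
  endloop
 endfacet
 facet normal -0.121 0.775 0.620
  outer loop
   vertex 0.5 1.9 3.2
   vertex 2.8 4.1 0.9
   vertex 0.1 4.4 0.0
  endloop
 endfacet
 facet normal 0.646 -0.153 -0.748
  outer loop
   vertex 3.4 3.7 1.5
   vertex 3.8 0.5 2.5
   vertex 2.8 4.1 0.9
  endloop
 endfacet
 facet normal -0.112 0.772 0.626
  outer loop
   vertex 3.4 3.7 1.5
   vertex 2.8 4.1 0.9
   vertex 0.5 1.9 3.2
  endloop
 endfacet
 facet normal 0.330 0.319 0.888
  outer loop
   vertex 3.4 3.7 1.5
   vertex 1.4 0.2 3.5
   vertex 3.8 0.5 2.5
  endloop
 endfacet
 facet normal 0.319 0.326 0.890
  outer loop
   vertex 3.4 3.7 1.5
   vertex 0.5 1.9 3.2
   vertex 1.4 0.2 3.5
  endloop
 endfacet
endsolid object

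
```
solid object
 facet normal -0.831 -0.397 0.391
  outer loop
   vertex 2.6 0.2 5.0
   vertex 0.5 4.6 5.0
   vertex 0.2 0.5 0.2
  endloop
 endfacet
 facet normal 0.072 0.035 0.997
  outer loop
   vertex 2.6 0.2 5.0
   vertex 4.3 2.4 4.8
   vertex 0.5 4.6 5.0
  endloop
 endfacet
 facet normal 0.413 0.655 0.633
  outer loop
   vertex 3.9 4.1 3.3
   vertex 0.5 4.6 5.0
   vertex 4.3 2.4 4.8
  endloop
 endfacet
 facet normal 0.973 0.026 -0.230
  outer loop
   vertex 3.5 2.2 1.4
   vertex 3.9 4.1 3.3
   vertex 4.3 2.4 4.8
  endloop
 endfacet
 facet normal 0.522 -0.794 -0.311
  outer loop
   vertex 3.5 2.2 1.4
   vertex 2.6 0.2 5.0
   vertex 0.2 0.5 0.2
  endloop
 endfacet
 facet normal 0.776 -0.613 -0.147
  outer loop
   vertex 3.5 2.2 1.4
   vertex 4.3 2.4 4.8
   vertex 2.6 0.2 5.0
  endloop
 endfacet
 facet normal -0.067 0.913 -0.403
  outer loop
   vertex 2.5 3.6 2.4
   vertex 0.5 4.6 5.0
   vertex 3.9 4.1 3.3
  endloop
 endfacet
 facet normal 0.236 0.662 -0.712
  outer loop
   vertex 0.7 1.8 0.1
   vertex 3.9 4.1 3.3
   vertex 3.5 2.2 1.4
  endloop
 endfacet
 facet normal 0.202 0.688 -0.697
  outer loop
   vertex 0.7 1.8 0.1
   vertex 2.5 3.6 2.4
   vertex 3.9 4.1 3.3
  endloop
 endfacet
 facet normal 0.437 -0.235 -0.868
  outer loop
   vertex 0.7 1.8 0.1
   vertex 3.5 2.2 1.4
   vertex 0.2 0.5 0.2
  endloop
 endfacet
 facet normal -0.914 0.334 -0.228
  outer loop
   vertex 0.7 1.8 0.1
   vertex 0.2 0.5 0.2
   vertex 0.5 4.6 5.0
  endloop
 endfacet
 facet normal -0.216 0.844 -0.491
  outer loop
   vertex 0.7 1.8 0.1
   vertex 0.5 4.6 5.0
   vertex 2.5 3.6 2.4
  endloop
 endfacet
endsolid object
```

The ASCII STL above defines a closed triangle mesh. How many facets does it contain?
12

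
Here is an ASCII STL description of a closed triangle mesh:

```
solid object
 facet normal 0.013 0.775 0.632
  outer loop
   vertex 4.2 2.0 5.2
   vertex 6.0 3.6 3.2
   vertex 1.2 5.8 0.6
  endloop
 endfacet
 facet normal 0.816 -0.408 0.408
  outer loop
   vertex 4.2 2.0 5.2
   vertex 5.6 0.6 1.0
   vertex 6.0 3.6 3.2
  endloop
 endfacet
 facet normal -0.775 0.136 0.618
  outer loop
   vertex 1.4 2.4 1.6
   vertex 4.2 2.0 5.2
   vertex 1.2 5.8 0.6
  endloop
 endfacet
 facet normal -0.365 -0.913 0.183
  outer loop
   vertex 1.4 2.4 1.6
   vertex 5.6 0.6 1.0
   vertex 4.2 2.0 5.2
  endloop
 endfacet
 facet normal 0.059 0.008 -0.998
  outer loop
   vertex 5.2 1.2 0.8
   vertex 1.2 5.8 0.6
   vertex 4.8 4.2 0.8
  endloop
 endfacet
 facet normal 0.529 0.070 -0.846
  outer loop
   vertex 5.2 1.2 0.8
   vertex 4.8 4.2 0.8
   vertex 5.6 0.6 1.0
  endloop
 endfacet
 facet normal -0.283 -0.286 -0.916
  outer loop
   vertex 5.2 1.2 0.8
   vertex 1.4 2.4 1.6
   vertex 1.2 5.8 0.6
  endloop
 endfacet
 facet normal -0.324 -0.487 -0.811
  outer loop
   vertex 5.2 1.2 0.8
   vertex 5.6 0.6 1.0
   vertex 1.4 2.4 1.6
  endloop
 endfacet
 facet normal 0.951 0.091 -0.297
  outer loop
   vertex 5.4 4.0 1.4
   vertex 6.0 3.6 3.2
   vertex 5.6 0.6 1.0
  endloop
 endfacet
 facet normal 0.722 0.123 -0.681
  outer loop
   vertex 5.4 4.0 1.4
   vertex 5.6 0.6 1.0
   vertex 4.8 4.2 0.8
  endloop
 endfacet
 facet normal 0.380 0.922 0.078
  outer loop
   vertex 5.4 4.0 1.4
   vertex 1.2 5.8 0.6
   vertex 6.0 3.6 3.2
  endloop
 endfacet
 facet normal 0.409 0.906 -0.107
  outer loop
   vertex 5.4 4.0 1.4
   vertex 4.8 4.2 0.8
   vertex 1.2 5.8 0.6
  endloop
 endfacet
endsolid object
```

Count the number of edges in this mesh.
18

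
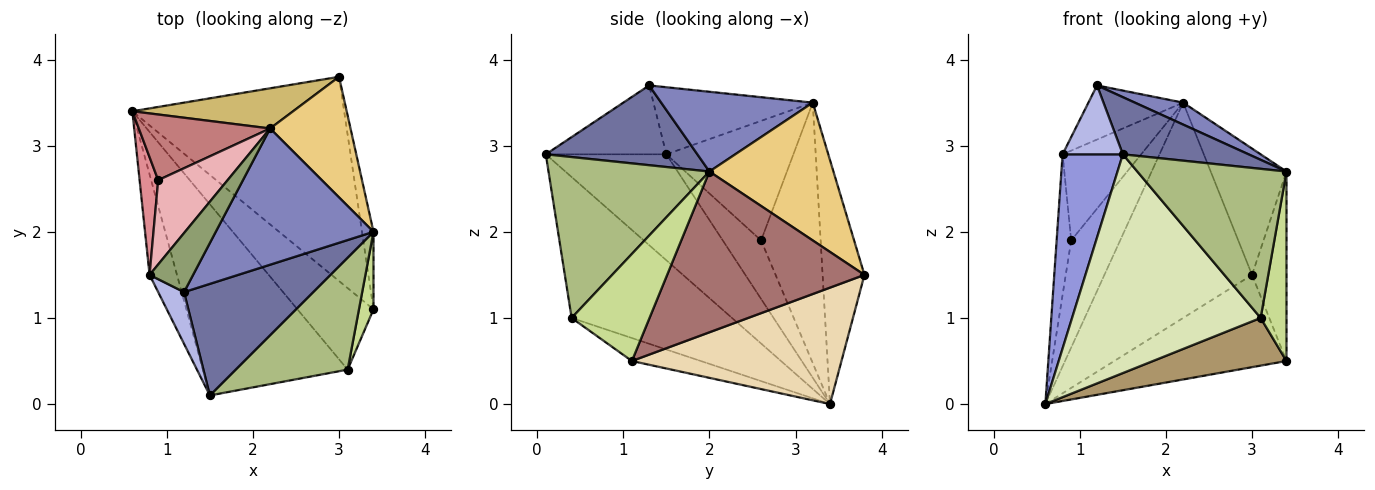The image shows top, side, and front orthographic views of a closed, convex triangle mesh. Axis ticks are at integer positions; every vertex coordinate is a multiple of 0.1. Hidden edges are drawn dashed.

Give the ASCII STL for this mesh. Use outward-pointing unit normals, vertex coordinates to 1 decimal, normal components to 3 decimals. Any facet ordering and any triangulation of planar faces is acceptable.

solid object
 facet normal 0.482 -0.400 0.780
  outer loop
   vertex 1.2 1.3 3.7
   vertex 1.5 0.1 2.9
   vertex 3.4 2.0 2.7
  endloop
 endfacet
 facet normal 0.447 -0.142 0.883
  outer loop
   vertex 2.2 3.2 3.5
   vertex 1.2 1.3 3.7
   vertex 3.4 2.0 2.7
  endloop
 endfacet
 facet normal -0.871 -0.436 -0.225
  outer loop
   vertex 0.8 1.5 2.9
   vertex 0.6 3.4 0.0
   vertex 1.5 0.1 2.9
  endloop
 endfacet
 facet normal -0.848 -0.424 0.318
  outer loop
   vertex 0.8 1.5 2.9
   vertex 1.5 0.1 2.9
   vertex 1.2 1.3 3.7
  endloop
 endfacet
 facet normal -0.751 0.446 0.487
  outer loop
   vertex 0.8 1.5 2.9
   vertex 1.2 1.3 3.7
   vertex 2.2 3.2 3.5
  endloop
 endfacet
 facet normal 0.653 -0.605 0.455
  outer loop
   vertex 3.1 0.4 1.0
   vertex 3.4 2.0 2.7
   vertex 1.5 0.1 2.9
  endloop
 endfacet
 facet normal 0.941 -0.312 0.128
  outer loop
   vertex 3.1 0.4 1.0
   vertex 3.4 1.1 0.5
   vertex 3.4 2.0 2.7
  endloop
 endfacet
 facet normal -0.539 -0.634 -0.554
  outer loop
   vertex 3.1 0.4 1.0
   vertex 1.5 0.1 2.9
   vertex 0.6 3.4 0.0
  endloop
 endfacet
 facet normal -0.252 -0.489 -0.835
  outer loop
   vertex 3.1 0.4 1.0
   vertex 0.6 3.4 0.0
   vertex 3.4 1.1 0.5
  endloop
 endfacet
 facet normal -0.268 0.947 0.177
  outer loop
   vertex 3.0 3.8 1.5
   vertex 0.6 3.4 0.0
   vertex 2.2 3.2 3.5
  endloop
 endfacet
 facet normal 0.764 0.467 0.446
  outer loop
   vertex 3.0 3.8 1.5
   vertex 2.2 3.2 3.5
   vertex 3.4 2.0 2.7
  endloop
 endfacet
 facet normal 0.448 0.368 -0.815
  outer loop
   vertex 3.0 3.8 1.5
   vertex 3.4 1.1 0.5
   vertex 0.6 3.4 0.0
  endloop
 endfacet
 facet normal 0.983 0.172 -0.070
  outer loop
   vertex 3.0 3.8 1.5
   vertex 3.4 2.0 2.7
   vertex 3.4 1.1 0.5
  endloop
 endfacet
 facet normal -0.720 0.592 0.363
  outer loop
   vertex 0.9 2.6 1.9
   vertex 2.2 3.2 3.5
   vertex 0.6 3.4 0.0
  endloop
 endfacet
 facet normal -0.896 0.340 0.285
  outer loop
   vertex 0.9 2.6 1.9
   vertex 0.6 3.4 0.0
   vertex 0.8 1.5 2.9
  endloop
 endfacet
 facet normal -0.763 0.472 0.443
  outer loop
   vertex 0.9 2.6 1.9
   vertex 0.8 1.5 2.9
   vertex 2.2 3.2 3.5
  endloop
 endfacet
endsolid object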